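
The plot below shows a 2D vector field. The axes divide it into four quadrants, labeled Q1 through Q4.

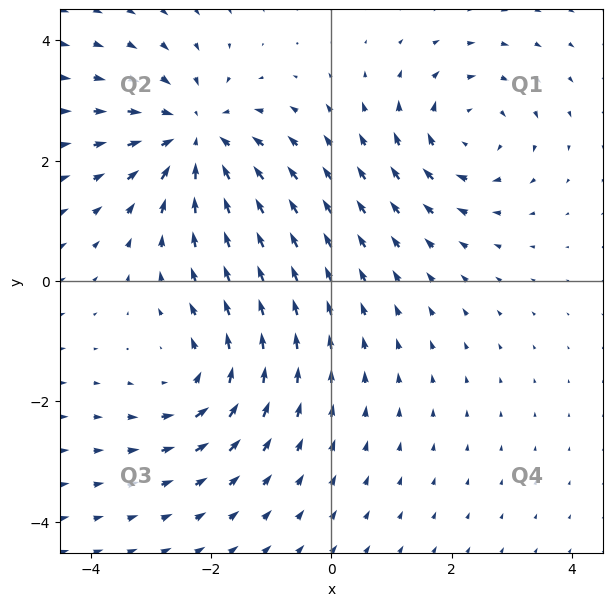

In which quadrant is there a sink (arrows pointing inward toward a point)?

The sink sits at approximately (-2.2, 2.4), which lies in quadrant Q2. The divergence there is about -5, negative as expected for a sink.

Q2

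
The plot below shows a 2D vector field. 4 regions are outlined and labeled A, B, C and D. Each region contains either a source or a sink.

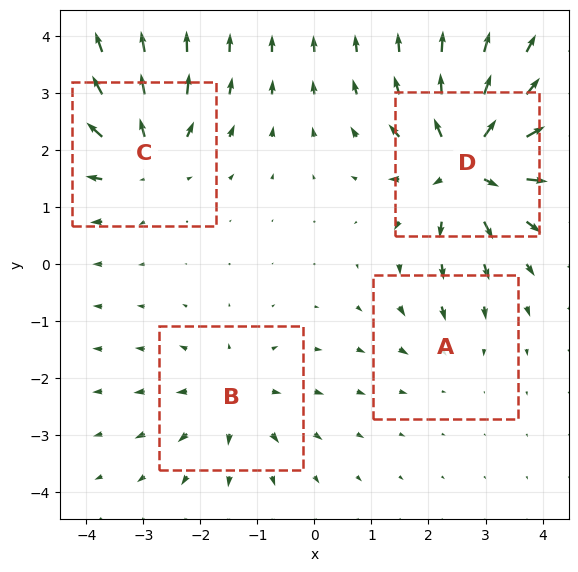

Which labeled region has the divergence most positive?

D

Divergence at each region's feature centre — A: about -2, B: about +4, C: about +5, D: about +8. Region D is most positive.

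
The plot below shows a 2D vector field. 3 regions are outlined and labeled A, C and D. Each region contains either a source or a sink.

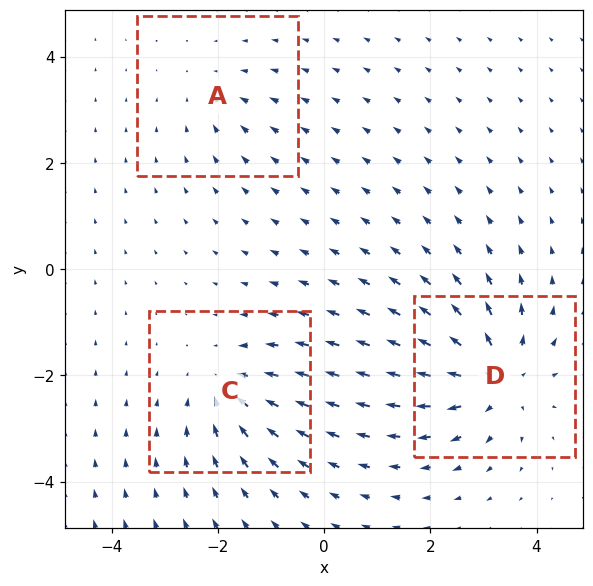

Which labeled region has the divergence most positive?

D

Divergence at each region's feature centre — A: about -2, C: about -3, D: about +5. Region D is most positive.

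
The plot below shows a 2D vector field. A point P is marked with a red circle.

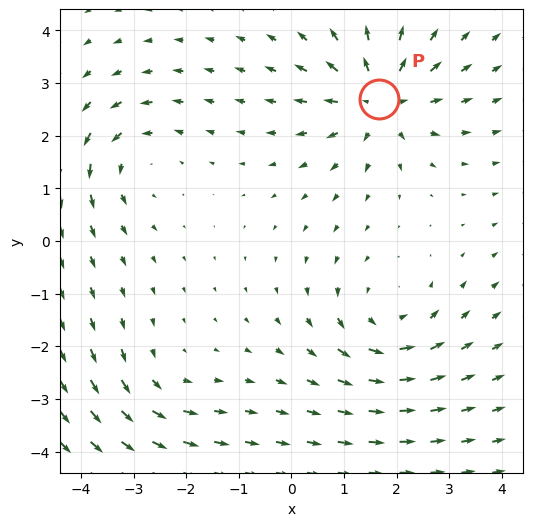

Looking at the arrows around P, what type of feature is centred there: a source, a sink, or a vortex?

At P (1.7, 2.7) the arrows spread outward. Divergence about +6, curl ≈0 — positive divergence with near-zero curl is a source.

source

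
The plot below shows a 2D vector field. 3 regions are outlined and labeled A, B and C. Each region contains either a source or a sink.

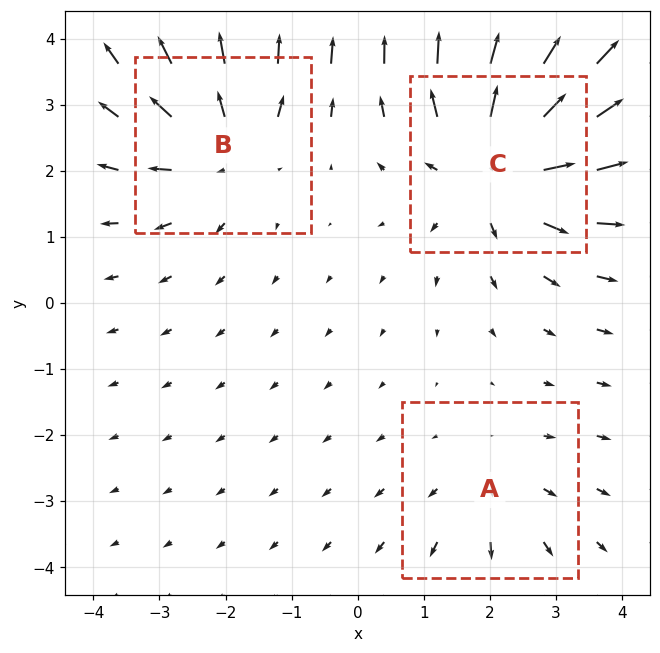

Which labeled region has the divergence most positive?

C

Divergence at each region's feature centre — A: about +2, B: about +3, C: about +5. Region C is most positive.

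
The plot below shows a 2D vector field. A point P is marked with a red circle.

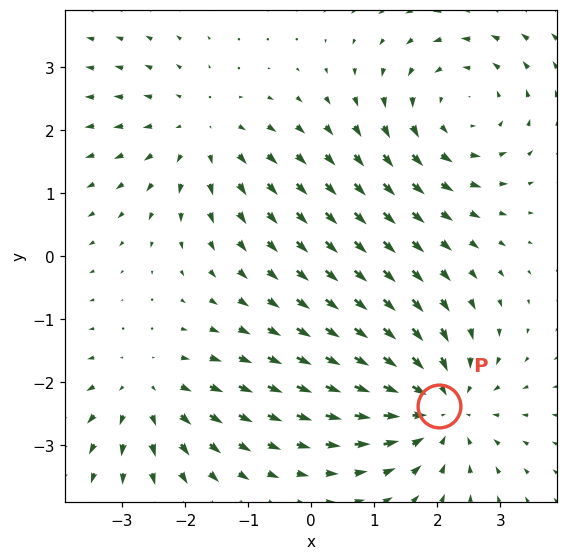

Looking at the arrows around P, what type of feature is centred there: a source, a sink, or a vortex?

At P (2.0, -2.4) the arrows converge inward. Divergence about -4, curl ≈0 — negative divergence with near-zero curl is a sink.

sink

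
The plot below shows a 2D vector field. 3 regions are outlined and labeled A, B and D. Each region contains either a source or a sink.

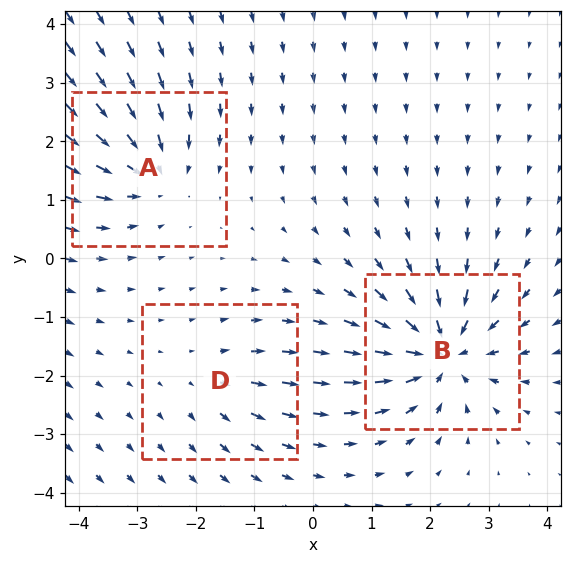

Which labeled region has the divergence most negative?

Divergence at each region's feature centre — A: about -4, B: about -6, D: about +2. Region B is most negative.

B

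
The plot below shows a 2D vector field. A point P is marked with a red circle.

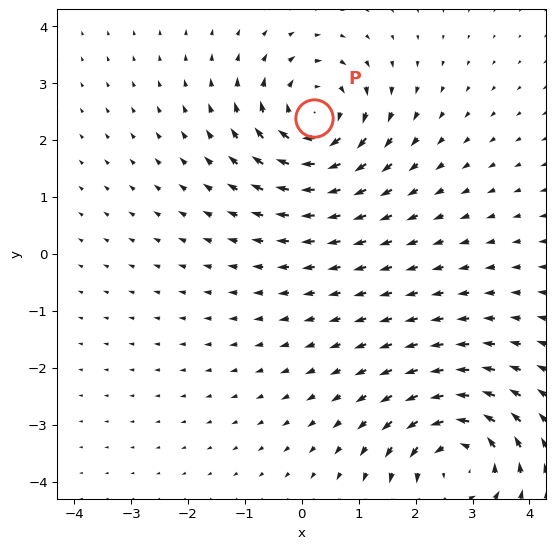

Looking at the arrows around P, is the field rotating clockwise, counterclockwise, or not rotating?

Near P at (0.2, 2.4) the arrows circulate clockwise. The curl (z-component) there is about -5; negative curl means clockwise rotation.

clockwise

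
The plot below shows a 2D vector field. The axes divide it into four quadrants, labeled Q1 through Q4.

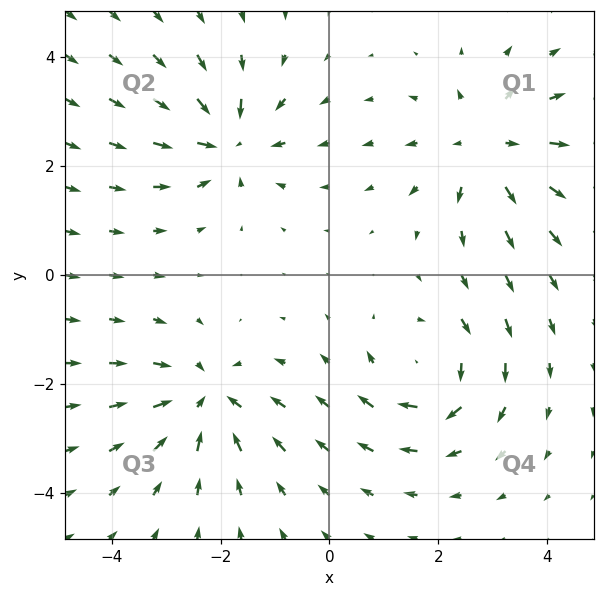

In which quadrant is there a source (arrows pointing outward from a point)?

The source sits at approximately (2.9, 2.4), which lies in quadrant Q1. The divergence there is about +4, positive as expected for a source.

Q1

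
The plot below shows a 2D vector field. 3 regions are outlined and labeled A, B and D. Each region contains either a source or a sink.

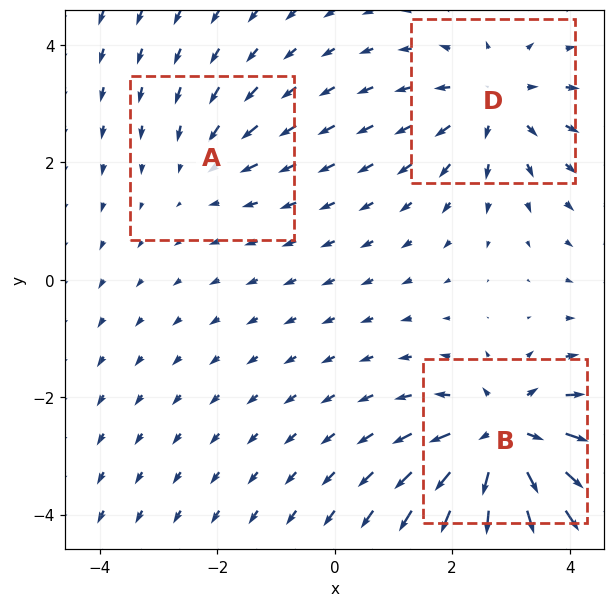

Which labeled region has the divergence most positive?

B

Divergence at each region's feature centre — A: about -2, B: about +5, D: about +3. Region B is most positive.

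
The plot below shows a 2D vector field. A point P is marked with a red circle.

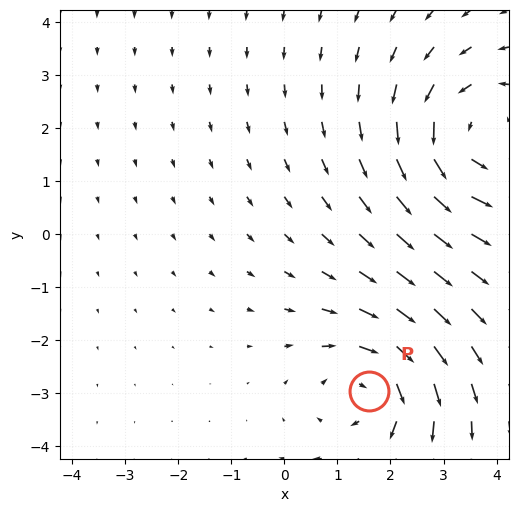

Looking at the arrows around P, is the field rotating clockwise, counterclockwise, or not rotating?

clockwise

Near P at (1.6, -3.0) the arrows circulate clockwise. The curl (z-component) there is about -3; negative curl means clockwise rotation.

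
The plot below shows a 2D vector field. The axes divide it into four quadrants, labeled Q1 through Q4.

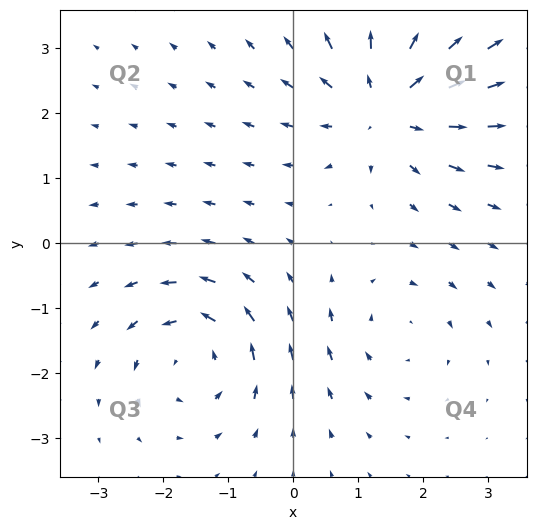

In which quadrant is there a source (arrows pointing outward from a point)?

The source sits at approximately (1.4, 2.1), which lies in quadrant Q1. The divergence there is about +5, positive as expected for a source.

Q1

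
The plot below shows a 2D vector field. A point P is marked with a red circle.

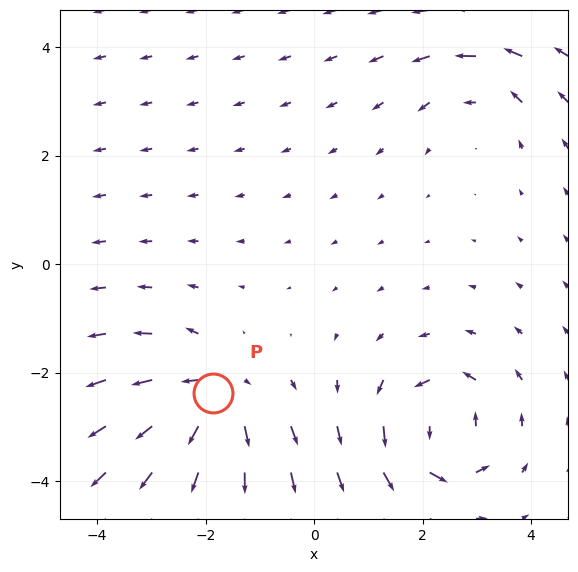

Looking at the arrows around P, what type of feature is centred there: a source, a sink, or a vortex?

At P (-1.9, -2.4) the arrows spread outward. Divergence about +6, curl ≈0 — positive divergence with near-zero curl is a source.

source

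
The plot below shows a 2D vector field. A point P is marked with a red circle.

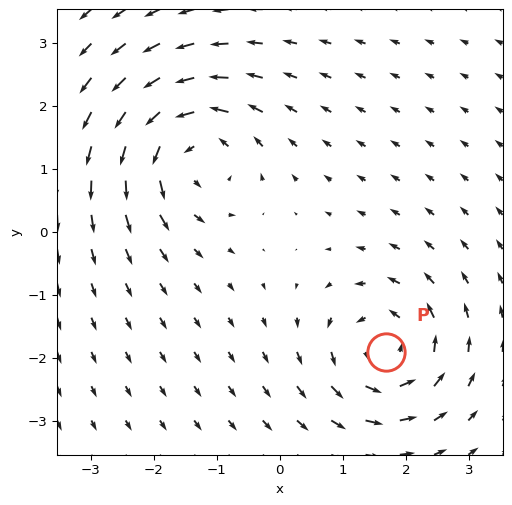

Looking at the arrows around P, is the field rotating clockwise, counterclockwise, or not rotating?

counterclockwise

Near P at (1.7, -1.9) the arrows circulate counterclockwise. The curl (z-component) there is about +6; positive curl means counterclockwise rotation.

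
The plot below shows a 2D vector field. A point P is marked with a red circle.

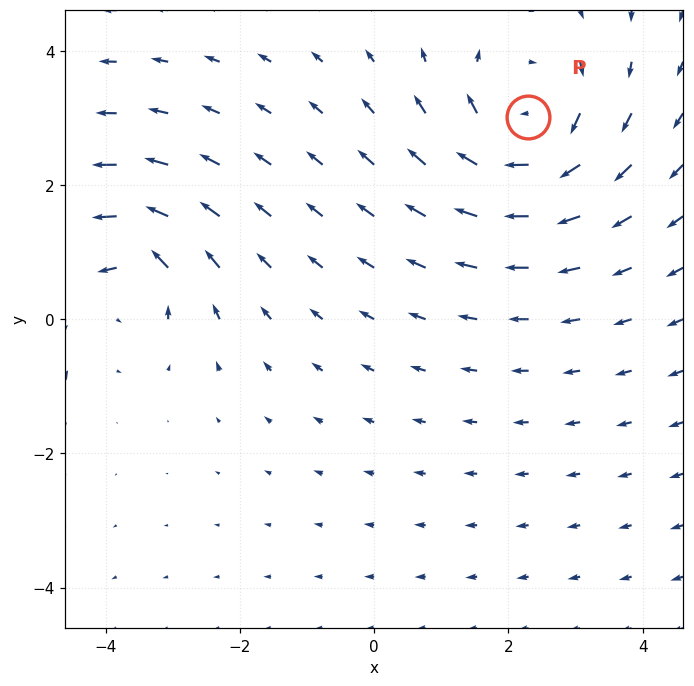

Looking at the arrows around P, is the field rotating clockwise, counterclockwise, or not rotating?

Near P at (2.3, 3.0) the arrows circulate clockwise. The curl (z-component) there is about -3; negative curl means clockwise rotation.

clockwise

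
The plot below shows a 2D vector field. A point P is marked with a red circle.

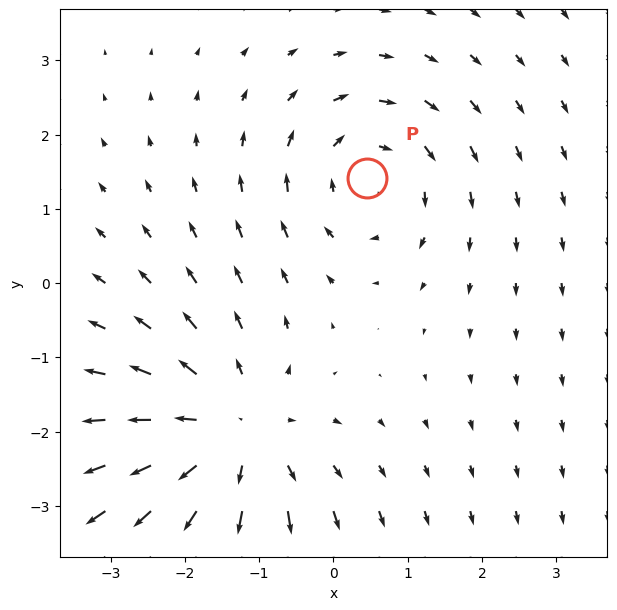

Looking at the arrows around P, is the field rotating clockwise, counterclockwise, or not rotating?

Near P at (0.5, 1.4) the arrows circulate clockwise. The curl (z-component) there is about -3; negative curl means clockwise rotation.

clockwise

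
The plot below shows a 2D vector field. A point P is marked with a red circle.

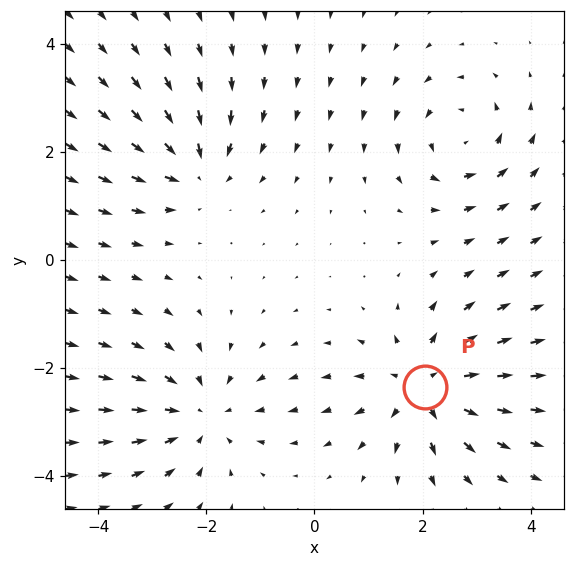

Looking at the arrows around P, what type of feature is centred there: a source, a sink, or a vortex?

source

At P (2.0, -2.4) the arrows spread outward. Divergence about +5, curl ≈0 — positive divergence with near-zero curl is a source.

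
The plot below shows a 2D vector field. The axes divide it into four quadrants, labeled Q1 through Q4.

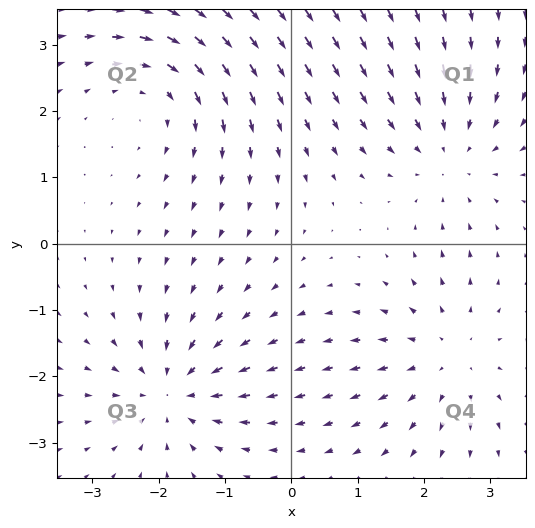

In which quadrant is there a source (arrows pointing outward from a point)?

The source sits at approximately (2.4, -1.7), which lies in quadrant Q4. The divergence there is about +4, positive as expected for a source.

Q4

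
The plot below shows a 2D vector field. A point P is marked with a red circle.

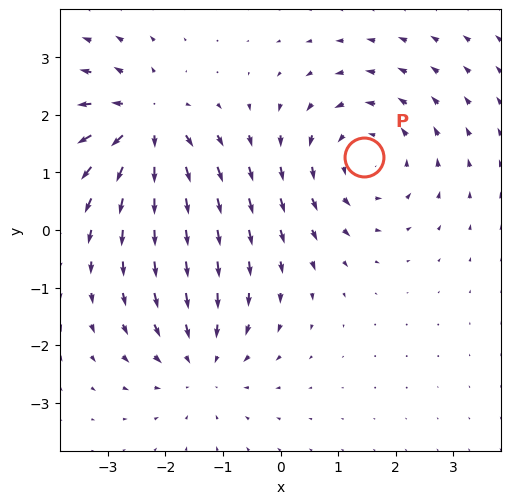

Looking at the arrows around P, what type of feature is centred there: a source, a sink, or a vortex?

At P (1.5, 1.3) the arrows circulate counterclockwise. Divergence ≈0, curl about +3 — near-zero divergence with nonzero curl is a vortex.

vortex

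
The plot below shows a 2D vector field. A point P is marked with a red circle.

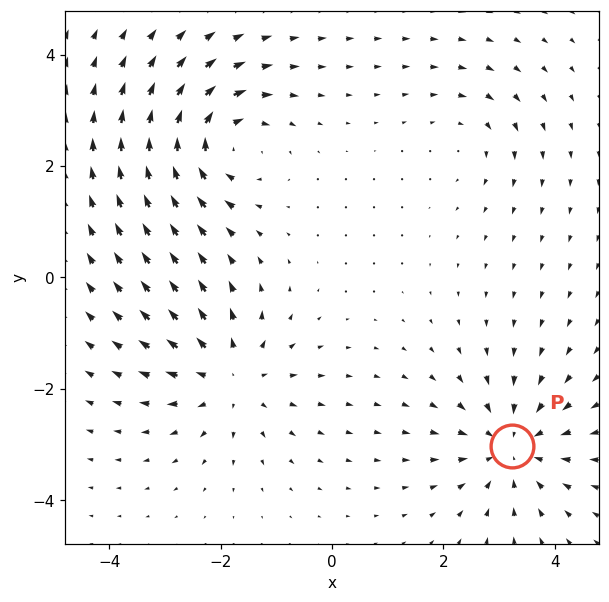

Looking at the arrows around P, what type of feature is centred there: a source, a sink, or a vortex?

sink

At P (3.2, -3.0) the arrows converge inward. Divergence about -5, curl ≈0 — negative divergence with near-zero curl is a sink.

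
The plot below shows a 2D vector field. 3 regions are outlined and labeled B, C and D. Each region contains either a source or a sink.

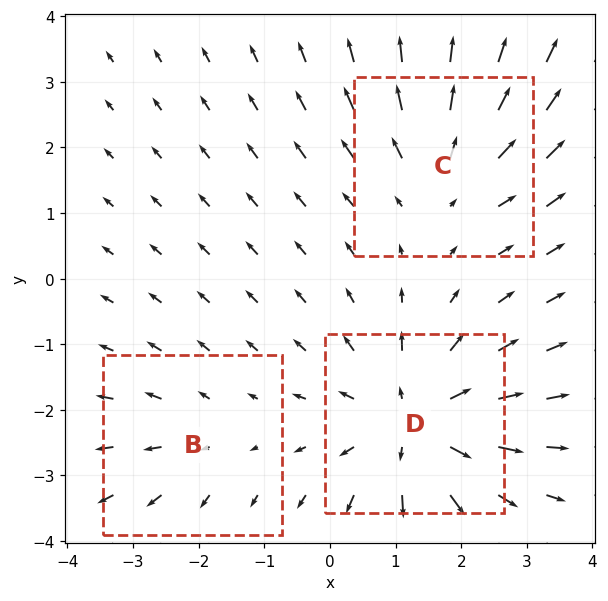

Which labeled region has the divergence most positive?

Divergence at each region's feature centre — B: about +2, C: about +3, D: about +5. Region D is most positive.

D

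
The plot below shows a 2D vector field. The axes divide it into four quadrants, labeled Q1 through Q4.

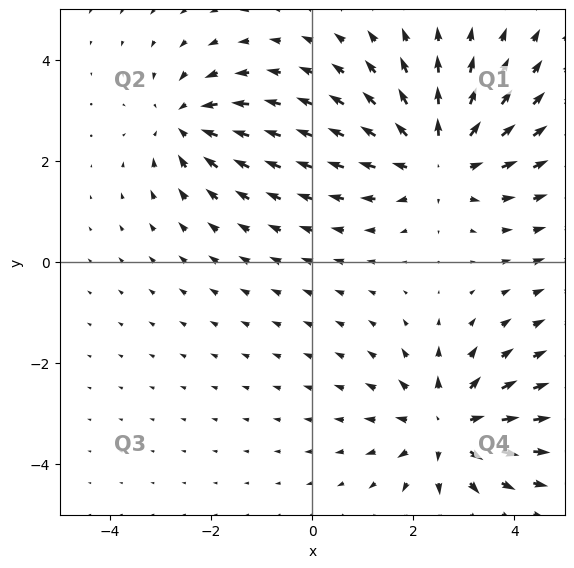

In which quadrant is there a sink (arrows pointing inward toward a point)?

Q2

The sink sits at approximately (-2.5, 2.7), which lies in quadrant Q2. The divergence there is about -4, negative as expected for a sink.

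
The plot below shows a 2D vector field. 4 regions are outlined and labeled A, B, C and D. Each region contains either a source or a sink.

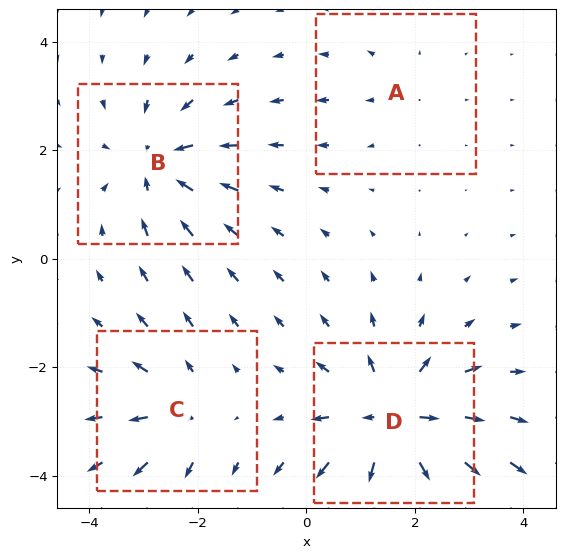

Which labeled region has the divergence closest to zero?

A

Divergence at each region's feature centre — A: about +2, B: about -5, C: about +4, D: about +7. Region A is closest to zero.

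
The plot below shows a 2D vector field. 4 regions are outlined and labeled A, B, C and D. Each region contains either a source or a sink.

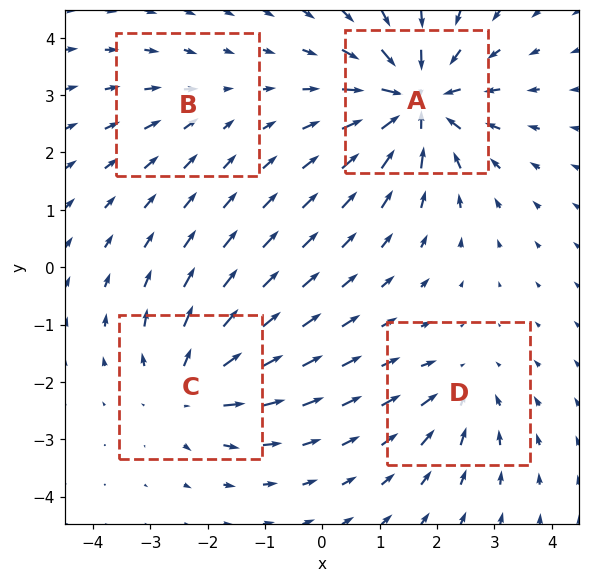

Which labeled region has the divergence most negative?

A

Divergence at each region's feature centre — A: about -8, B: about -2, C: about +5, D: about -4. Region A is most negative.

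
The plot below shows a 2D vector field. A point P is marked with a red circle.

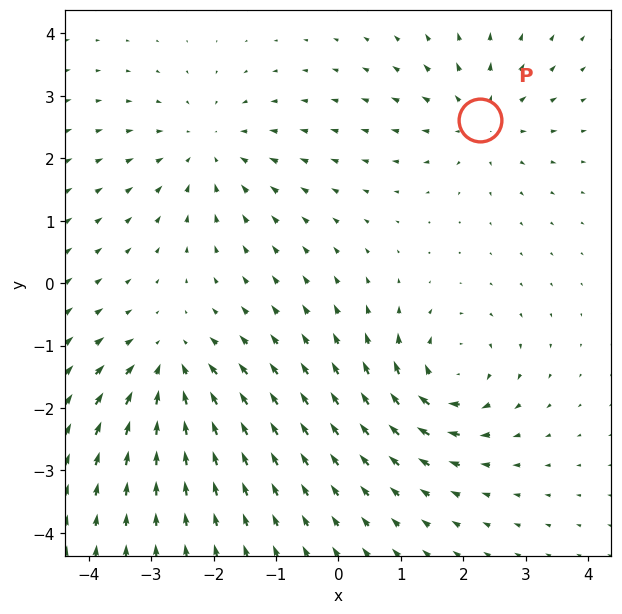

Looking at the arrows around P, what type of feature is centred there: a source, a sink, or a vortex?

At P (2.3, 2.6) the arrows spread outward. Divergence about +4, curl ≈0 — positive divergence with near-zero curl is a source.

source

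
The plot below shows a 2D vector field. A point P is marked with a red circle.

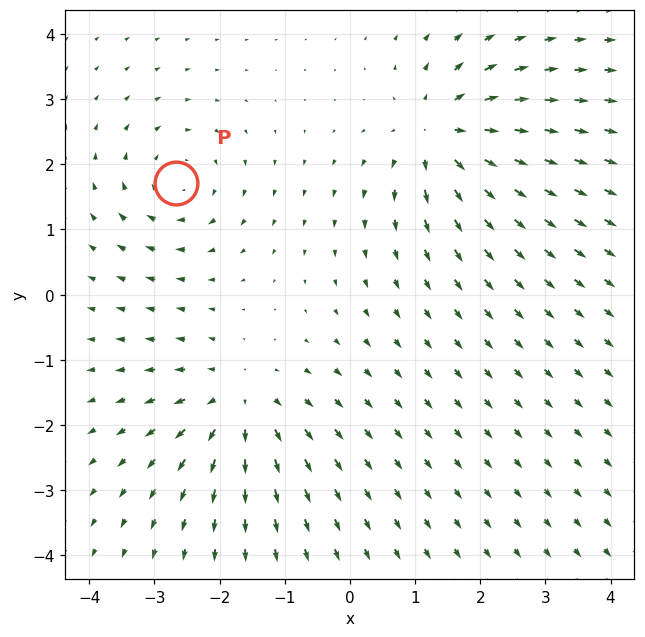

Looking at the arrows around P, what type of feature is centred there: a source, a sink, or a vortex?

At P (-2.7, 1.7) the arrows circulate clockwise. Divergence ≈0, curl about -4 — near-zero divergence with nonzero curl is a vortex.

vortex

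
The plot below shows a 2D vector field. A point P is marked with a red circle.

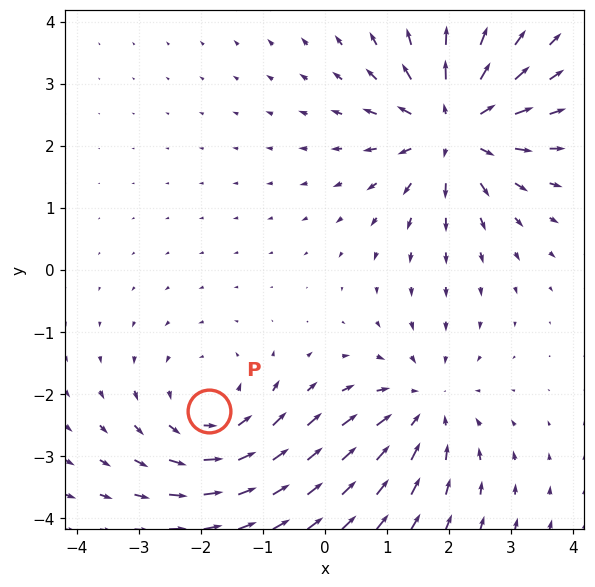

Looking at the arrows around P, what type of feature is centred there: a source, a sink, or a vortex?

vortex

At P (-1.9, -2.3) the arrows circulate counterclockwise. Divergence ≈0, curl about +2 — near-zero divergence with nonzero curl is a vortex.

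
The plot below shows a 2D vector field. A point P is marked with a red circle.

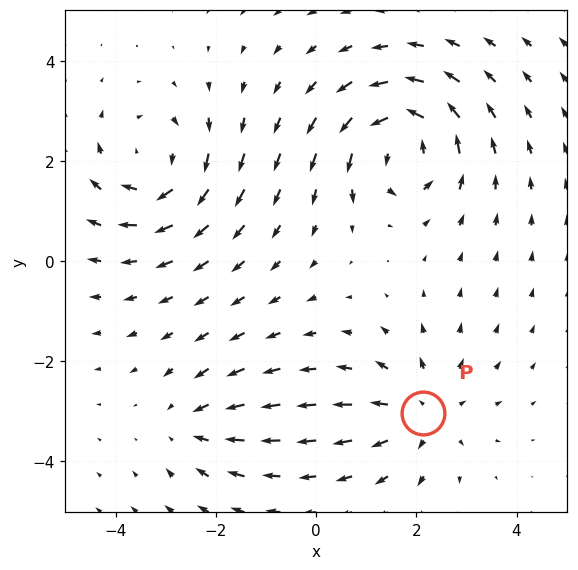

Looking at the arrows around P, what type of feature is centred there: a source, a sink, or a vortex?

source

At P (2.1, -3.0) the arrows spread outward. Divergence about +4, curl ≈0 — positive divergence with near-zero curl is a source.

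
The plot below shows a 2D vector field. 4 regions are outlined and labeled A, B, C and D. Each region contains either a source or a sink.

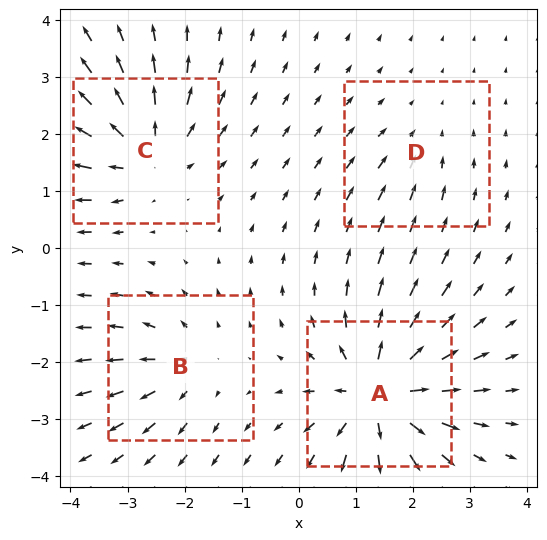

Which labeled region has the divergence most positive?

Divergence at each region's feature centre — A: about +8, B: about +4, C: about +6, D: about -2. Region A is most positive.

A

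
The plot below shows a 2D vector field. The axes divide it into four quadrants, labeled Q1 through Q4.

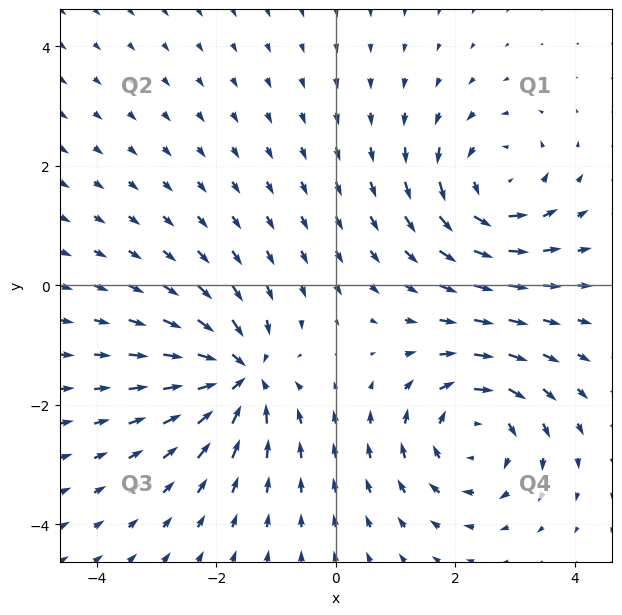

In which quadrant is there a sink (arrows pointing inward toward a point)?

Q3

The sink sits at approximately (-1.6, -1.5), which lies in quadrant Q3. The divergence there is about -6, negative as expected for a sink.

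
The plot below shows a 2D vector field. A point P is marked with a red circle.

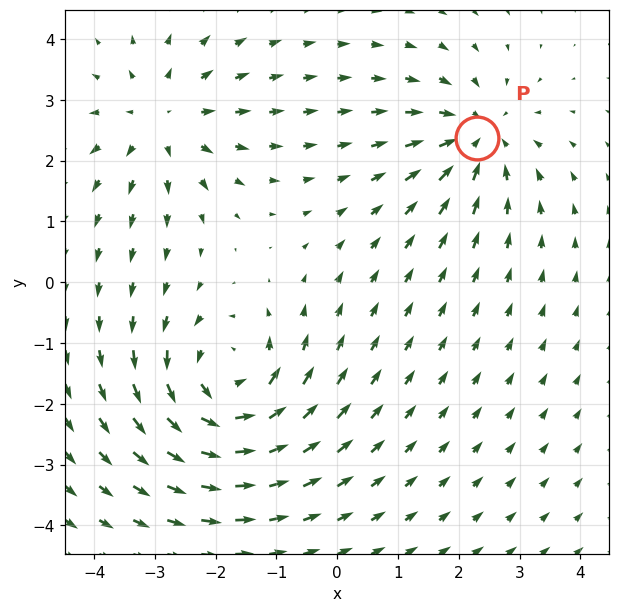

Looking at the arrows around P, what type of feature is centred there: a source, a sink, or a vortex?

sink

At P (2.3, 2.4) the arrows converge inward. Divergence about -3, curl ≈0 — negative divergence with near-zero curl is a sink.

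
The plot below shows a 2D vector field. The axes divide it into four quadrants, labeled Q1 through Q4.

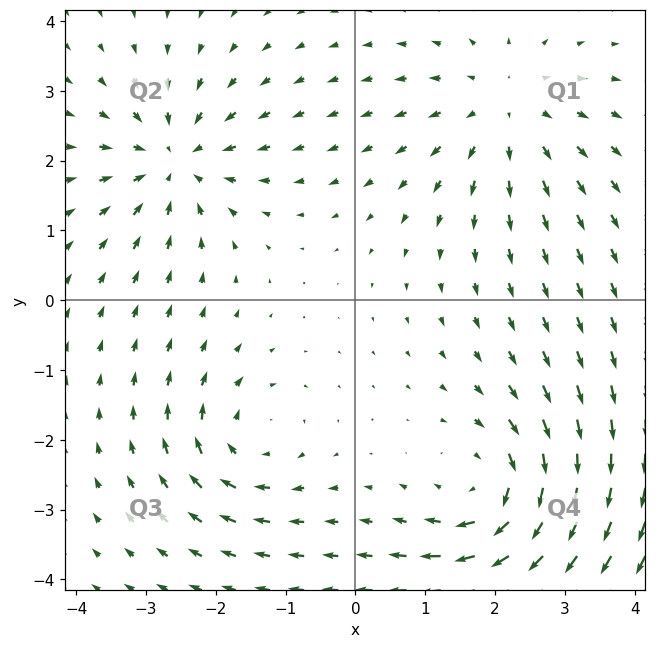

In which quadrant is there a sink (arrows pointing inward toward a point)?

Q2

The sink sits at approximately (-2.6, 2.0), which lies in quadrant Q2. The divergence there is about -4, negative as expected for a sink.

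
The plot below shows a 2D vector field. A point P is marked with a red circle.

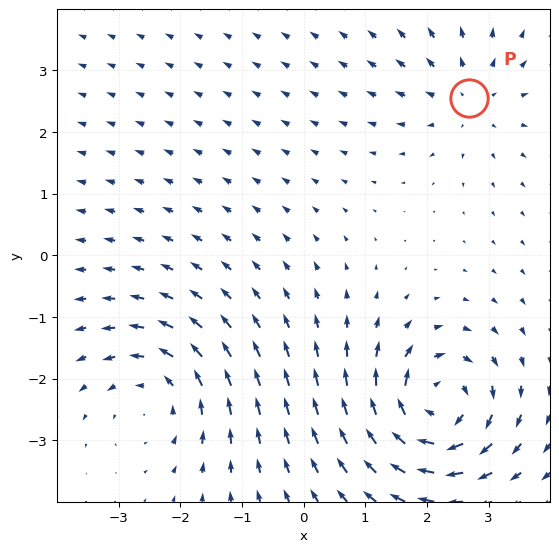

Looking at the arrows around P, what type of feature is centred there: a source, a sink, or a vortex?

source

At P (2.7, 2.5) the arrows spread outward. Divergence about +3, curl ≈0 — positive divergence with near-zero curl is a source.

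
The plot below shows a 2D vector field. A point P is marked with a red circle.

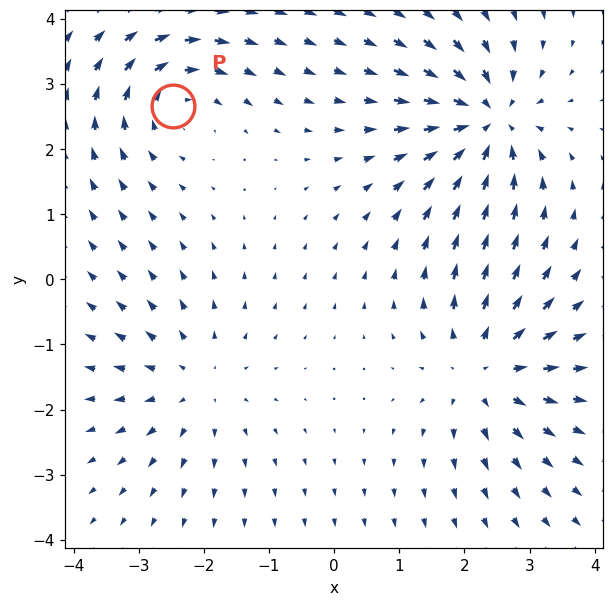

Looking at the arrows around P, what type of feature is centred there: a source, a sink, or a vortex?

vortex

At P (-2.5, 2.7) the arrows circulate clockwise. Divergence ≈0, curl about -4 — near-zero divergence with nonzero curl is a vortex.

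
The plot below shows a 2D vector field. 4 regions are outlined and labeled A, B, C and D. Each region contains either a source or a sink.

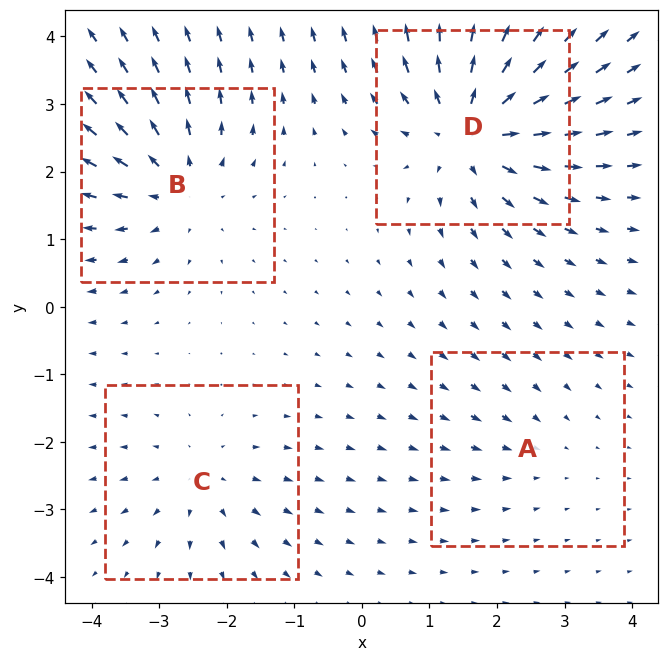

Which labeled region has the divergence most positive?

Divergence at each region's feature centre — A: about -2, B: about +5, C: about +4, D: about +8. Region D is most positive.

D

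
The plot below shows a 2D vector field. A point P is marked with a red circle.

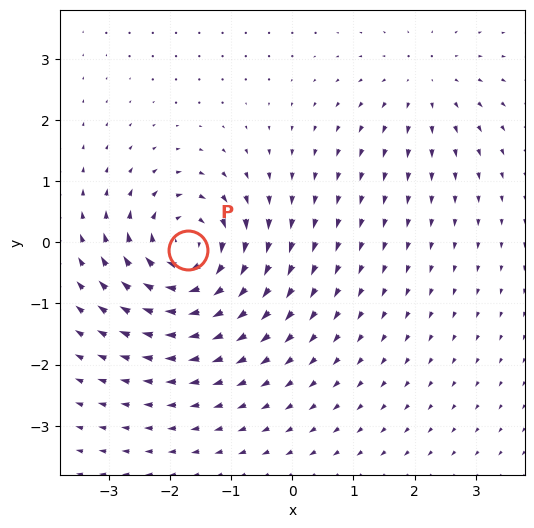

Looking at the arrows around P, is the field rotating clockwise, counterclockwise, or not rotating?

Near P at (-1.7, -0.1) the arrows circulate clockwise. The curl (z-component) there is about -7; negative curl means clockwise rotation.

clockwise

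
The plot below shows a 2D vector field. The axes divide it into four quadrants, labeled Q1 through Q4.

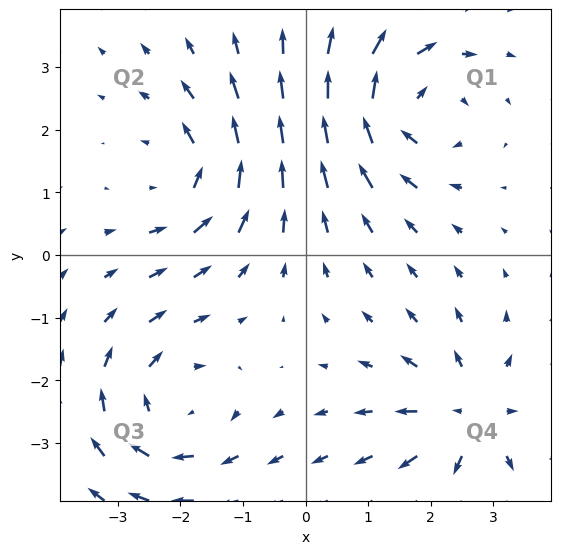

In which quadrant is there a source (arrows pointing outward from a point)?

The source sits at approximately (2.6, -2.6), which lies in quadrant Q4. The divergence there is about +5, positive as expected for a source.

Q4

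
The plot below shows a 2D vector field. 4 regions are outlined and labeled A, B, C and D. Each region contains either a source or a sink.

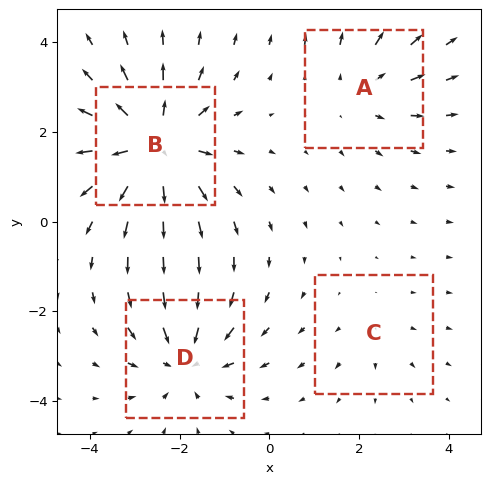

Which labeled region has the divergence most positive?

B

Divergence at each region's feature centre — A: about +3, B: about +6, C: about +2, D: about -5. Region B is most positive.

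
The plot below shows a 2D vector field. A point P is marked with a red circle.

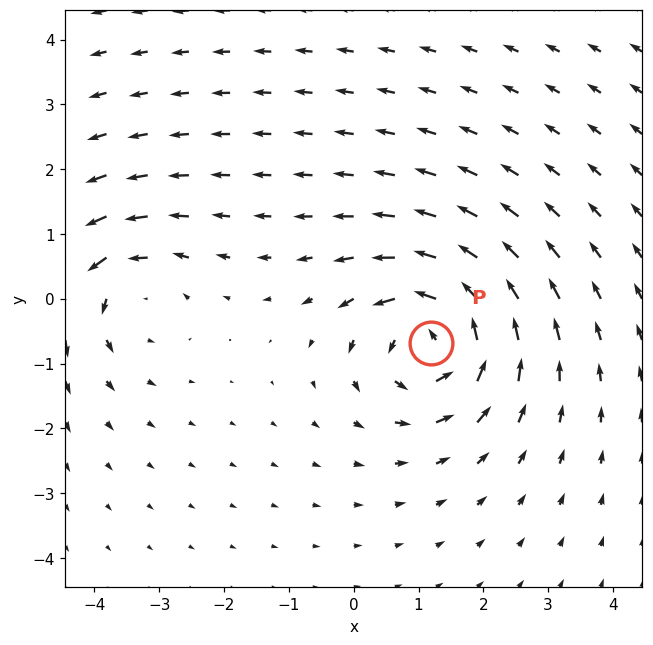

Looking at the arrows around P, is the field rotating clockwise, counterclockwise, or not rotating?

Near P at (1.2, -0.7) the arrows circulate counterclockwise. The curl (z-component) there is about +5; positive curl means counterclockwise rotation.

counterclockwise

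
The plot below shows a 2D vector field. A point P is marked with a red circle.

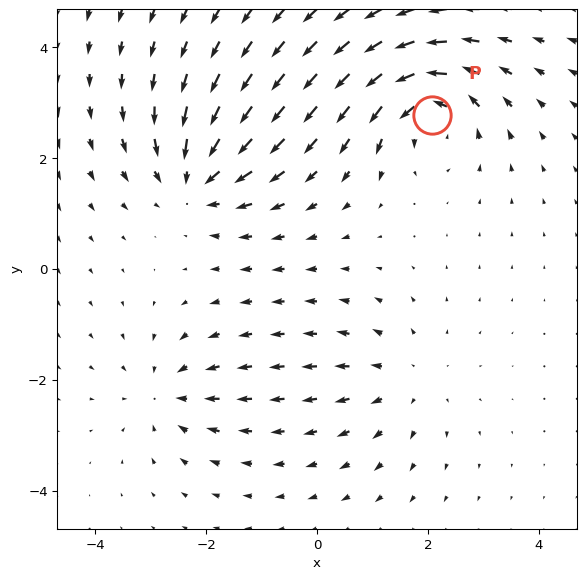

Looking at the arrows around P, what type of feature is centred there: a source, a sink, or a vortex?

At P (2.1, 2.8) the arrows circulate counterclockwise. Divergence ≈0, curl about +6 — near-zero divergence with nonzero curl is a vortex.

vortex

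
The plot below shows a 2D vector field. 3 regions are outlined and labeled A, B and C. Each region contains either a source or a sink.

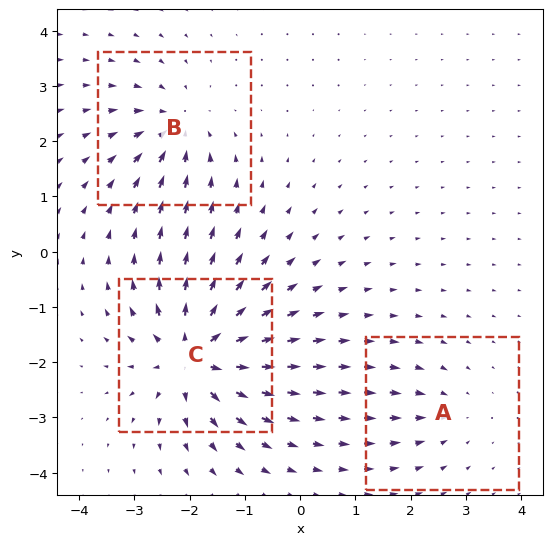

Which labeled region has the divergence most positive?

C

Divergence at each region's feature centre — A: about -2, B: about -4, C: about +7. Region C is most positive.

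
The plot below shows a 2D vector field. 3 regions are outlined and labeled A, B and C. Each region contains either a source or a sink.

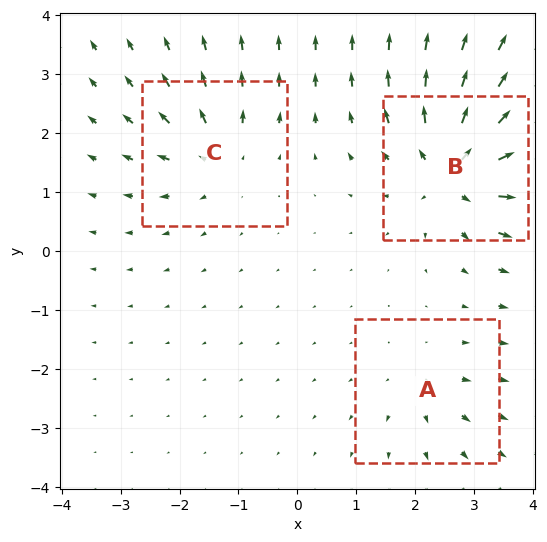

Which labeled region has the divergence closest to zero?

Divergence at each region's feature centre — A: about +3, B: about +7, C: about +4. Region A is closest to zero.

A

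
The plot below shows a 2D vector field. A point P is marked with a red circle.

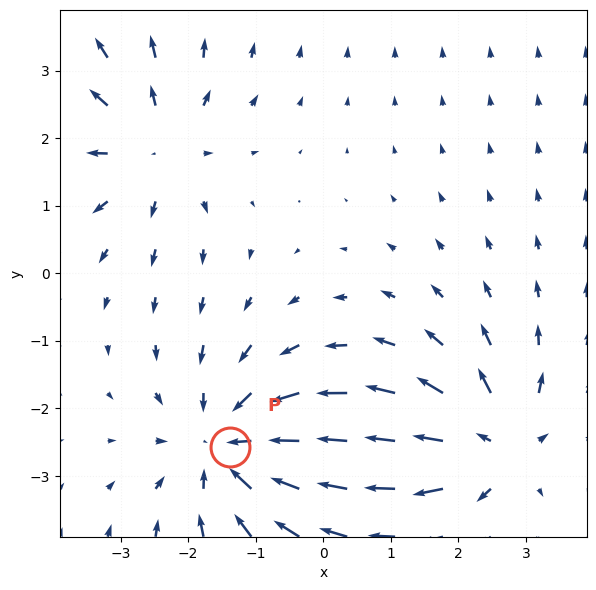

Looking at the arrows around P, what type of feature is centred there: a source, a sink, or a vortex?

sink

At P (-1.4, -2.6) the arrows converge inward. Divergence about -4, curl ≈0 — negative divergence with near-zero curl is a sink.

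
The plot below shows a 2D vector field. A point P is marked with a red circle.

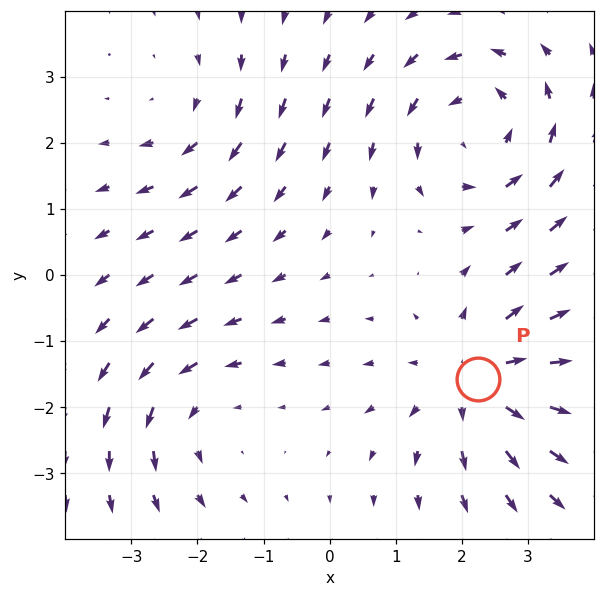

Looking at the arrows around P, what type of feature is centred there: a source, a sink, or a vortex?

At P (2.2, -1.6) the arrows spread outward. Divergence about +4, curl ≈0 — positive divergence with near-zero curl is a source.

source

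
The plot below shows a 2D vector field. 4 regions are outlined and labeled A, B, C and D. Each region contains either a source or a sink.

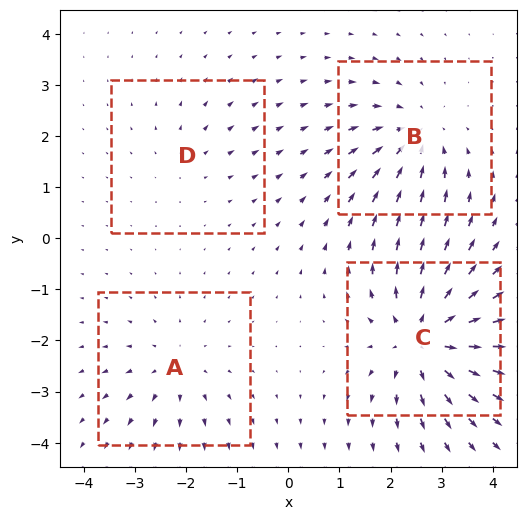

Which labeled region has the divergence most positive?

Divergence at each region's feature centre — A: about +3, B: about -5, C: about +7, D: about +2. Region C is most positive.

C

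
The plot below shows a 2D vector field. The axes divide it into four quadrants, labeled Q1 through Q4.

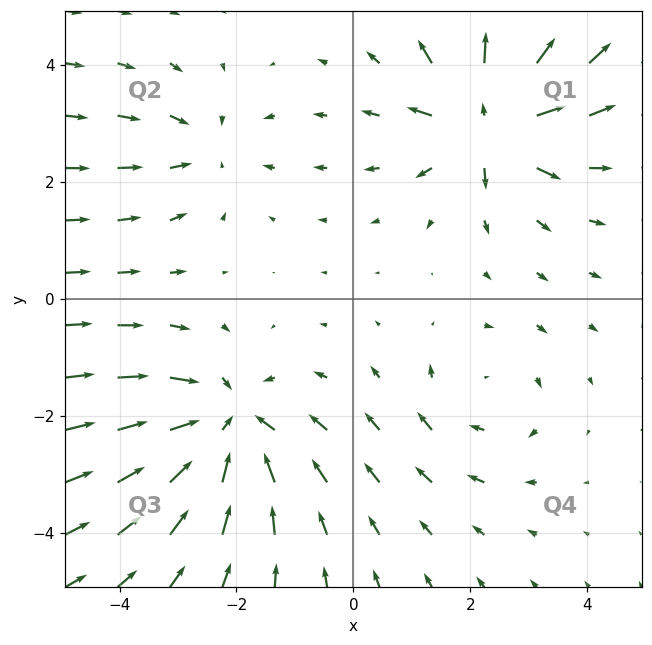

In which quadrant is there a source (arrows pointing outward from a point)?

The source sits at approximately (2.3, 3.1), which lies in quadrant Q1. The divergence there is about +6, positive as expected for a source.

Q1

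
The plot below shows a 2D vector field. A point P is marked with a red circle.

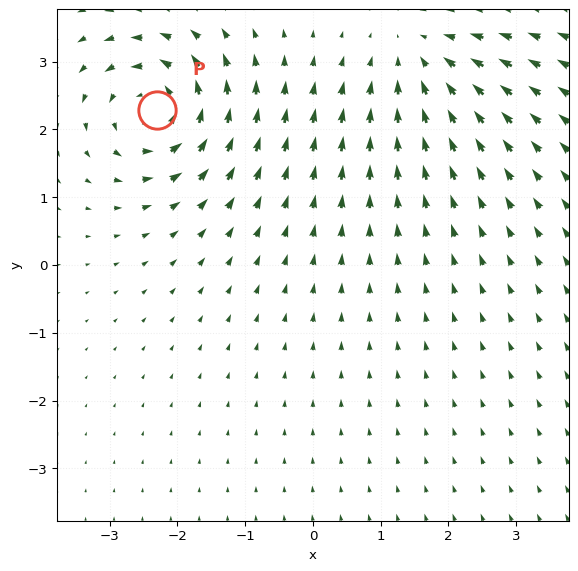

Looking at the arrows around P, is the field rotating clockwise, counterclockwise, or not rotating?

counterclockwise

Near P at (-2.3, 2.3) the arrows circulate counterclockwise. The curl (z-component) there is about +5; positive curl means counterclockwise rotation.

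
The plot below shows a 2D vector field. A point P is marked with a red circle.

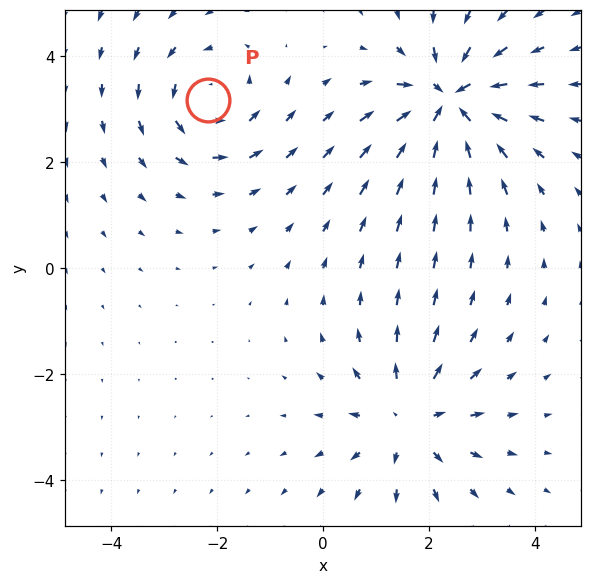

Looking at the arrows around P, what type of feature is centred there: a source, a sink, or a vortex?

At P (-2.2, 3.2) the arrows circulate counterclockwise. Divergence ≈0, curl about +4 — near-zero divergence with nonzero curl is a vortex.

vortex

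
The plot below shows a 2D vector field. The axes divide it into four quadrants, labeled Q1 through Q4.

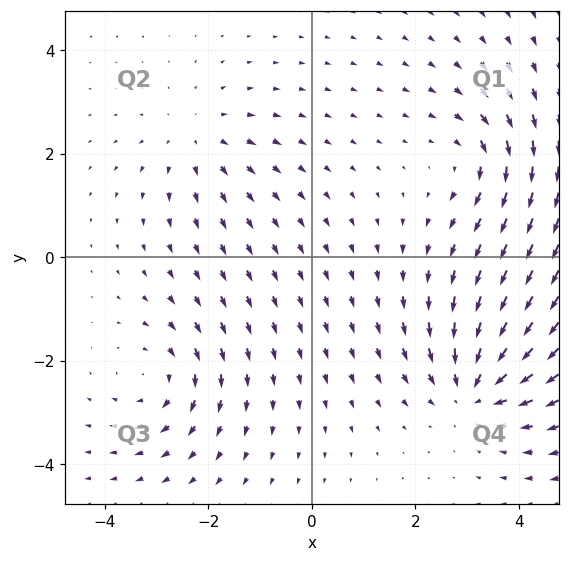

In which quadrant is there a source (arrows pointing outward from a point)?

Q2

The source sits at approximately (-2.2, 2.3), which lies in quadrant Q2. The divergence there is about +3, positive as expected for a source.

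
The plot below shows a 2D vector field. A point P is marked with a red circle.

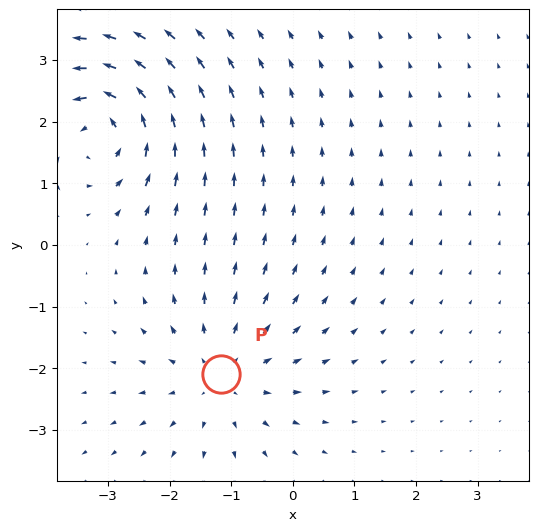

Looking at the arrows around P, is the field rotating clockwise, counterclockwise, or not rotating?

not rotating

Near P at (-1.2, -2.1) the arrows show no circulation. The curl there is ≈0.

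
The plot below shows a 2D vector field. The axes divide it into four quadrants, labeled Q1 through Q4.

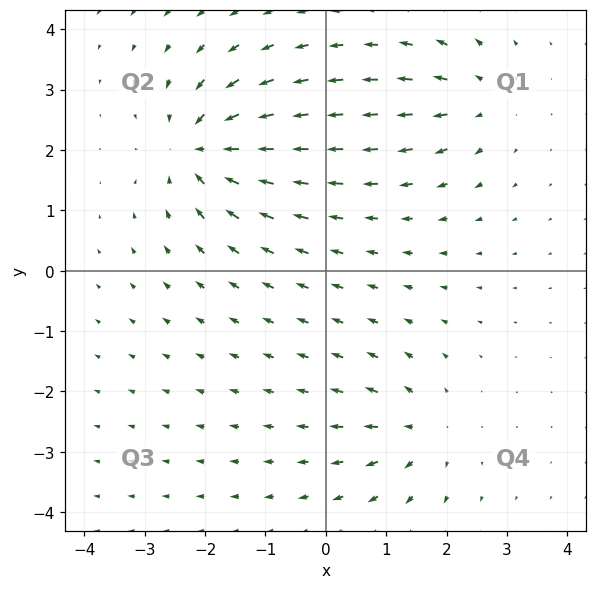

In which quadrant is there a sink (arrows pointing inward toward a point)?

Q2

The sink sits at approximately (-2.1, 2.0), which lies in quadrant Q2. The divergence there is about -6, negative as expected for a sink.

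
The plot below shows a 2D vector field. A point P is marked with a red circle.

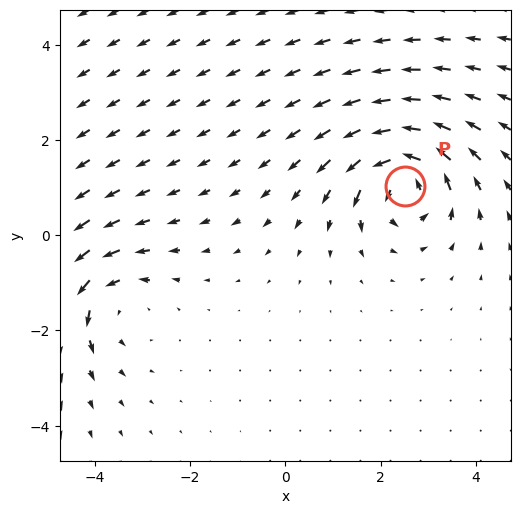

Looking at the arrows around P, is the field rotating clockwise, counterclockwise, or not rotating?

Near P at (2.5, 1.0) the arrows circulate counterclockwise. The curl (z-component) there is about +6; positive curl means counterclockwise rotation.

counterclockwise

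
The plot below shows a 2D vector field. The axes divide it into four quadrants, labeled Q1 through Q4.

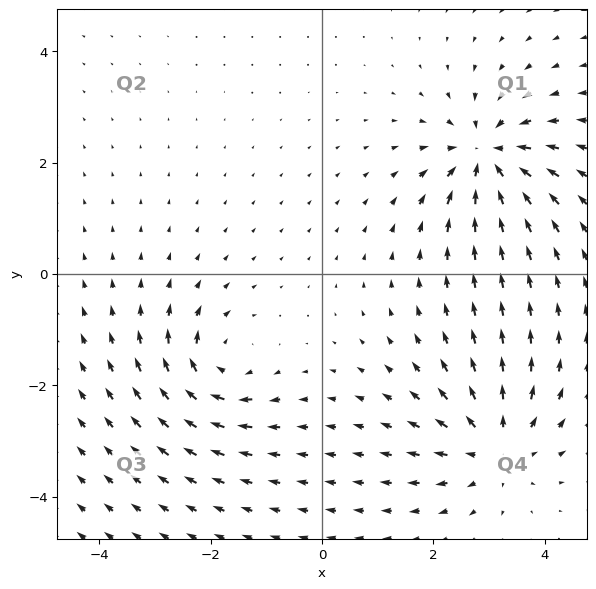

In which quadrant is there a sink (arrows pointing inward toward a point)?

The sink sits at approximately (3.0, 2.1), which lies in quadrant Q1. The divergence there is about -6, negative as expected for a sink.

Q1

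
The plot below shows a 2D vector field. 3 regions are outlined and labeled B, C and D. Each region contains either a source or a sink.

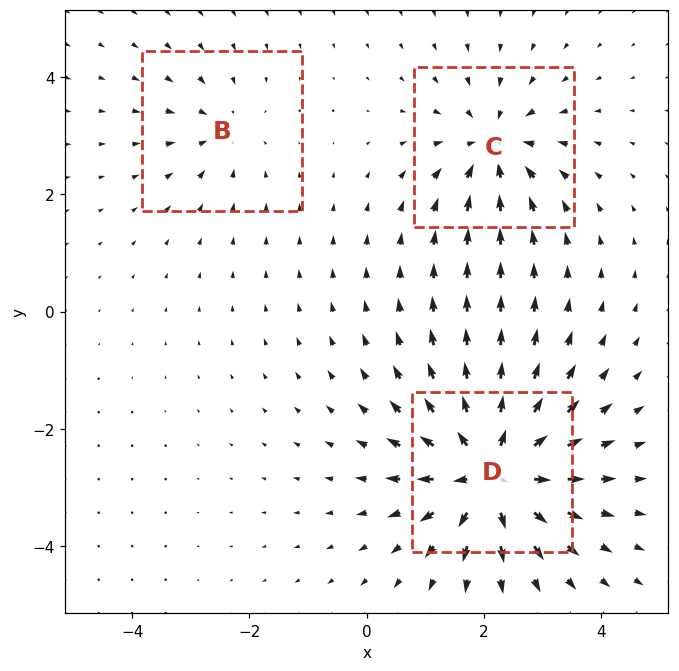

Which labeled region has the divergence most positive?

Divergence at each region's feature centre — B: about -2, C: about -4, D: about +6. Region D is most positive.

D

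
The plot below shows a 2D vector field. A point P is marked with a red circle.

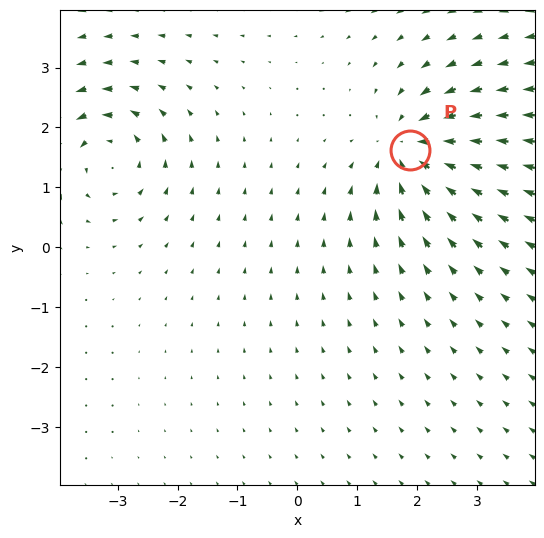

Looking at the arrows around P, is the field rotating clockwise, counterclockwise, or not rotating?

Near P at (1.9, 1.6) the arrows show no circulation. The curl there is ≈0.

not rotating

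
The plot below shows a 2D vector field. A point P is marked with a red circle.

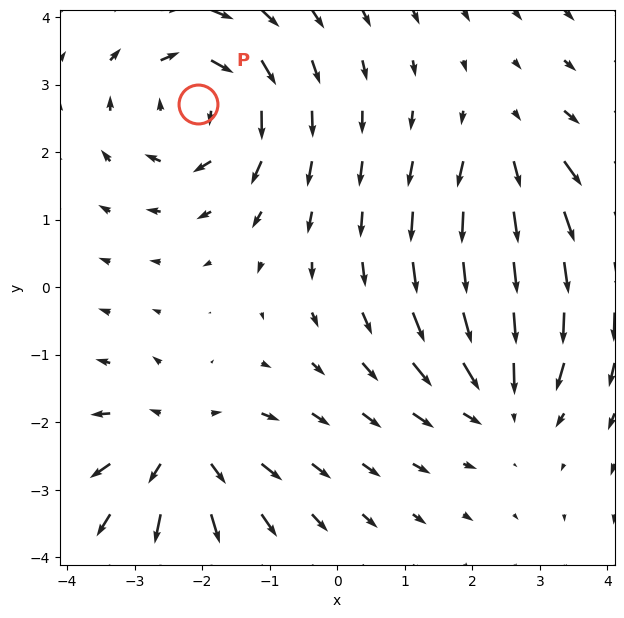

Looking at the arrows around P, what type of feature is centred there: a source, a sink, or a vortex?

At P (-2.1, 2.7) the arrows circulate clockwise. Divergence ≈0, curl about -5 — near-zero divergence with nonzero curl is a vortex.

vortex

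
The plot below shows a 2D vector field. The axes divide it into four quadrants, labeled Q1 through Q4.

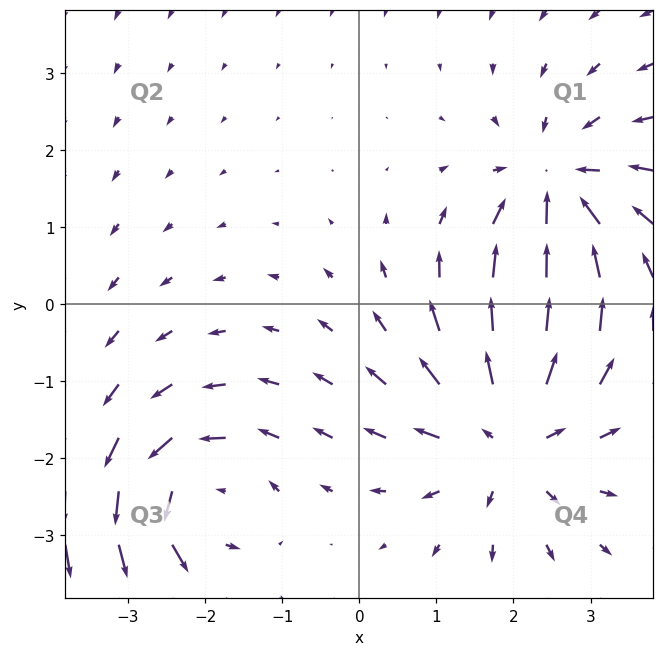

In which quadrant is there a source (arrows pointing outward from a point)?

The source sits at approximately (1.9, -1.7), which lies in quadrant Q4. The divergence there is about +5, positive as expected for a source.

Q4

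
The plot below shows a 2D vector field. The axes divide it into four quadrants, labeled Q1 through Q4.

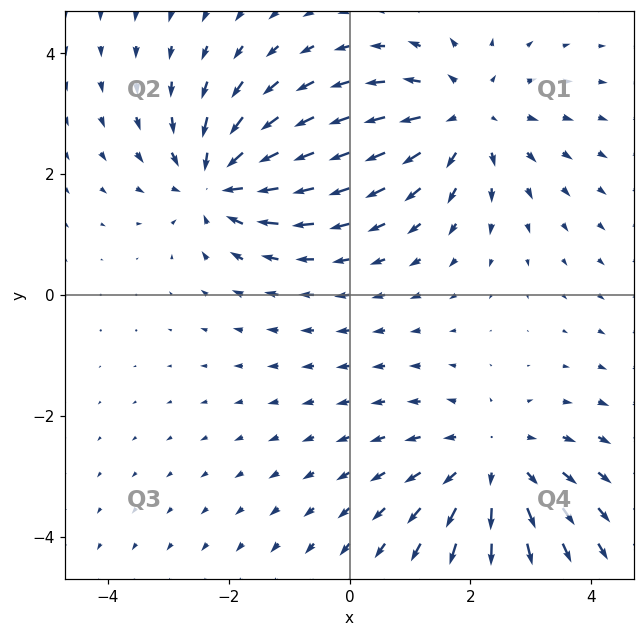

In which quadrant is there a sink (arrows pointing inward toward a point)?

The sink sits at approximately (-2.2, 1.9), which lies in quadrant Q2. The divergence there is about -5, negative as expected for a sink.

Q2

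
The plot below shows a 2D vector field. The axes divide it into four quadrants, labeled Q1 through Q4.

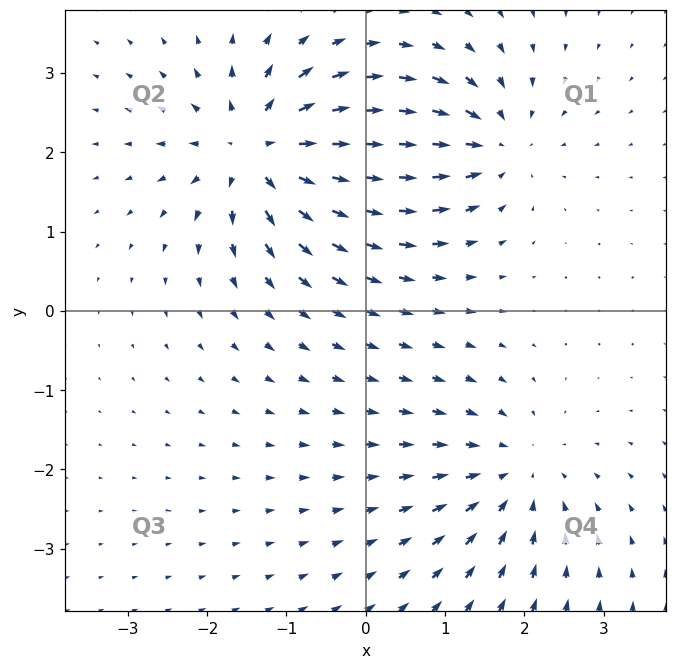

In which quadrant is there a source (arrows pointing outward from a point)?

The source sits at approximately (-1.3, 2.0), which lies in quadrant Q2. The divergence there is about +6, positive as expected for a source.

Q2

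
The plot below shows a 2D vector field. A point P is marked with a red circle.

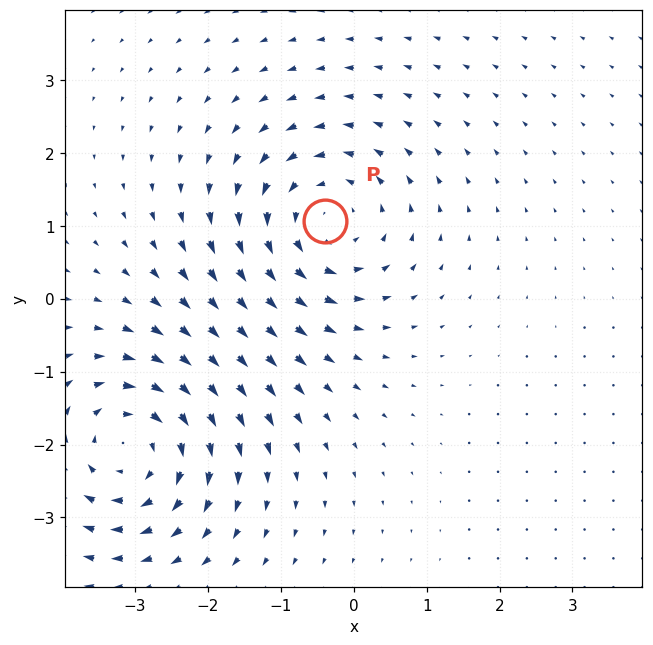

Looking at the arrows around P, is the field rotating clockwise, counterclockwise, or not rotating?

counterclockwise

Near P at (-0.4, 1.1) the arrows circulate counterclockwise. The curl (z-component) there is about +3; positive curl means counterclockwise rotation.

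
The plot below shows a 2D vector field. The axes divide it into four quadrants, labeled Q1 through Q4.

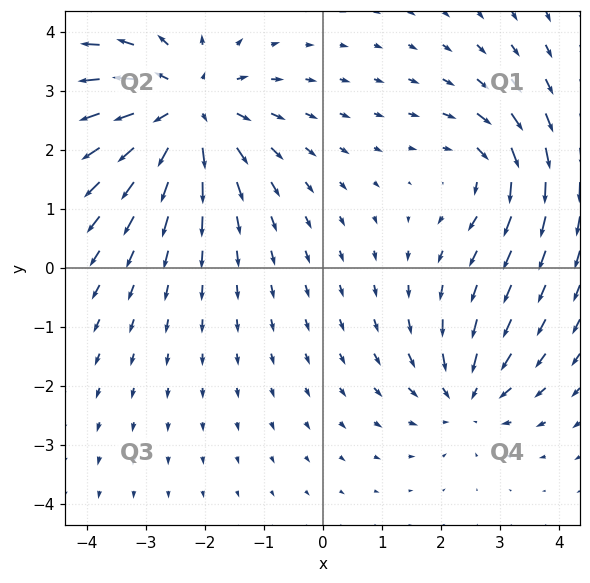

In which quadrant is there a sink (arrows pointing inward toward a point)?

The sink sits at approximately (2.4, -2.2), which lies in quadrant Q4. The divergence there is about -3, negative as expected for a sink.

Q4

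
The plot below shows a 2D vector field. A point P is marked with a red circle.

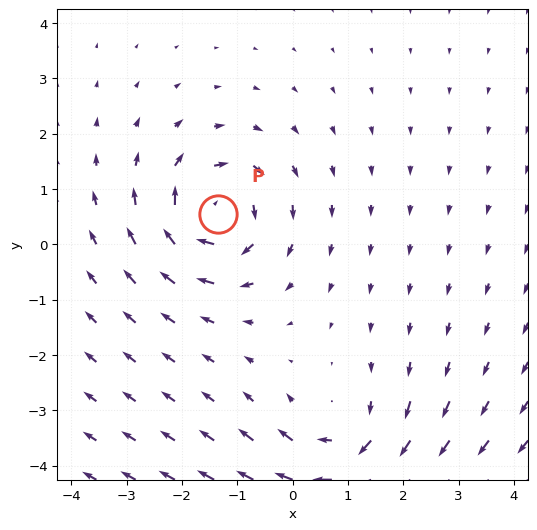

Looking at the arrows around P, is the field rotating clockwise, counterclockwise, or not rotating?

clockwise

Near P at (-1.3, 0.6) the arrows circulate clockwise. The curl (z-component) there is about -4; negative curl means clockwise rotation.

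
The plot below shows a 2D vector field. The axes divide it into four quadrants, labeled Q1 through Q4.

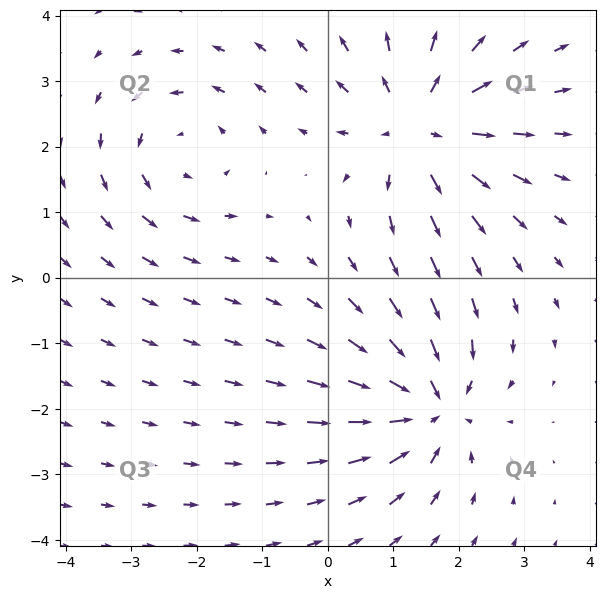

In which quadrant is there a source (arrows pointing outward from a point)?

The source sits at approximately (1.4, 2.3), which lies in quadrant Q1. The divergence there is about +3, positive as expected for a source.

Q1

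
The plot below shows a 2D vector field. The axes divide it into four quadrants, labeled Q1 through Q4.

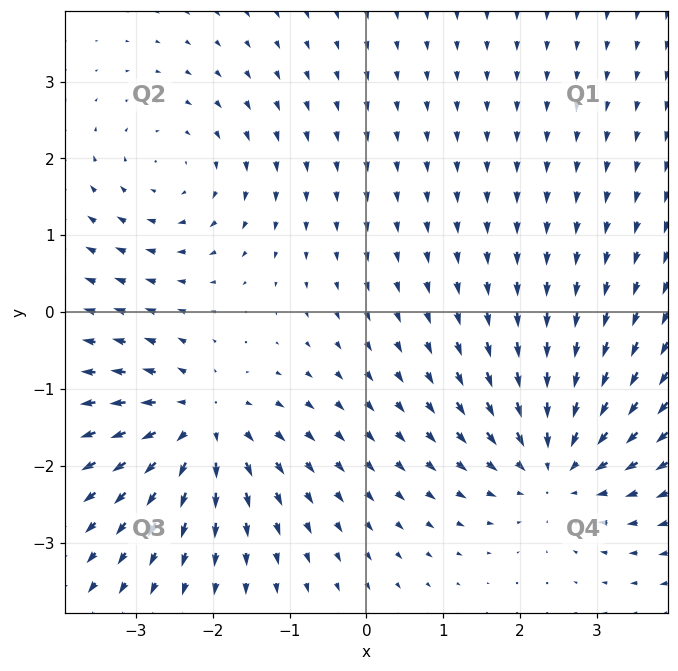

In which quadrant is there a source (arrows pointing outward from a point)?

Q3

The source sits at approximately (-2.2, -1.4), which lies in quadrant Q3. The divergence there is about +4, positive as expected for a source.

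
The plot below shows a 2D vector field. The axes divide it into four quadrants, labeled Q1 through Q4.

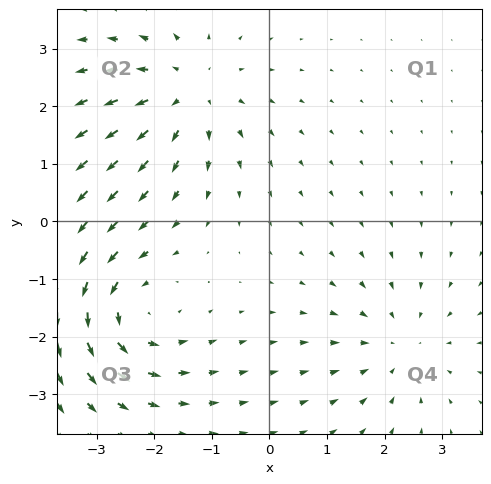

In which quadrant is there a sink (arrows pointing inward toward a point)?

Q4

The sink sits at approximately (2.3, -2.2), which lies in quadrant Q4. The divergence there is about -3, negative as expected for a sink.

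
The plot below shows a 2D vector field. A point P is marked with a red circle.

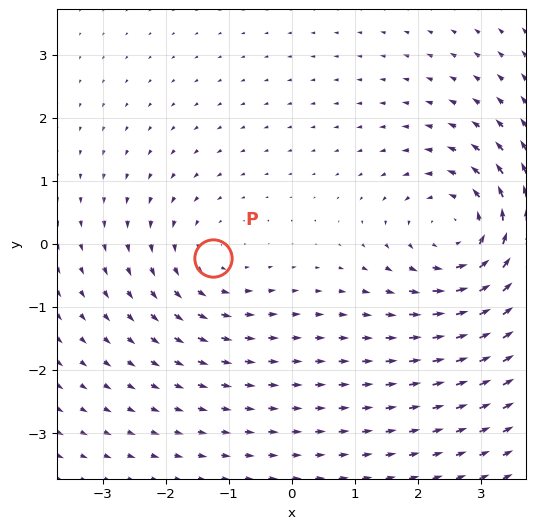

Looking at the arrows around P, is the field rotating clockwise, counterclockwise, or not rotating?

Near P at (-1.3, -0.2) the arrows circulate counterclockwise. The curl (z-component) there is about +2; positive curl means counterclockwise rotation.

counterclockwise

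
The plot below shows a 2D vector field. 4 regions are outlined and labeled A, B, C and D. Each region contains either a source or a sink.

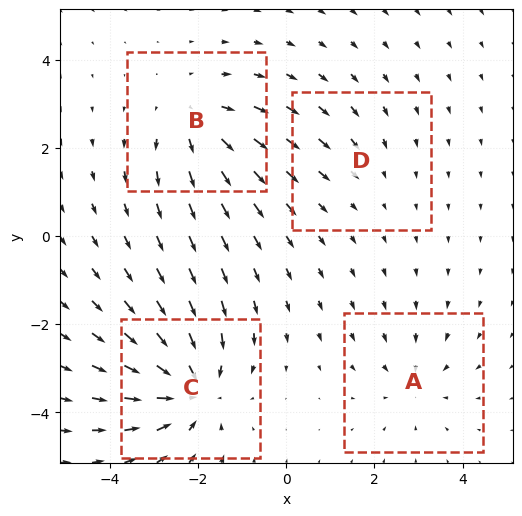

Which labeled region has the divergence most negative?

Divergence at each region's feature centre — A: about -3, B: about +4, C: about -6, D: about -2. Region C is most negative.

C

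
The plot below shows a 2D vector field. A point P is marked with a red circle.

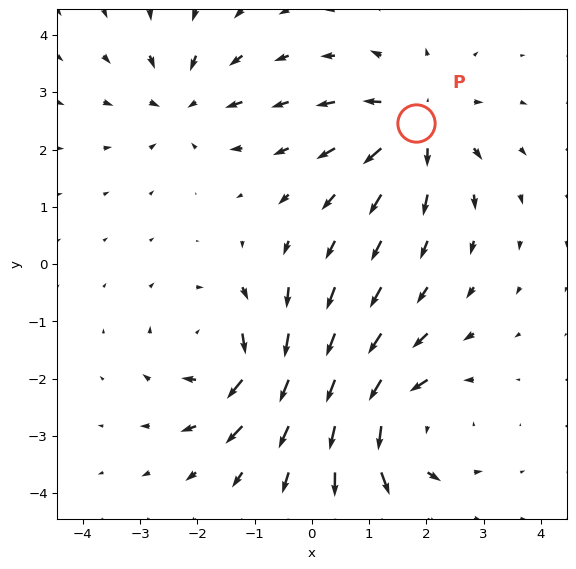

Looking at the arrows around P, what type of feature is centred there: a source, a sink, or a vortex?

At P (1.8, 2.5) the arrows spread outward. Divergence about +4, curl ≈0 — positive divergence with near-zero curl is a source.

source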